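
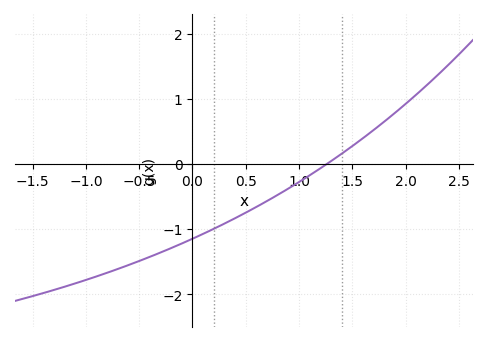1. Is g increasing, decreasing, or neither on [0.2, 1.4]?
increasing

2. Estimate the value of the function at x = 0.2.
-1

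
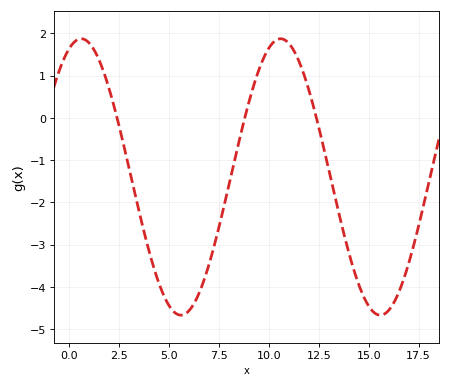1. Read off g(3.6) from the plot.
-2.4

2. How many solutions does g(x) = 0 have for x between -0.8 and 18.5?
3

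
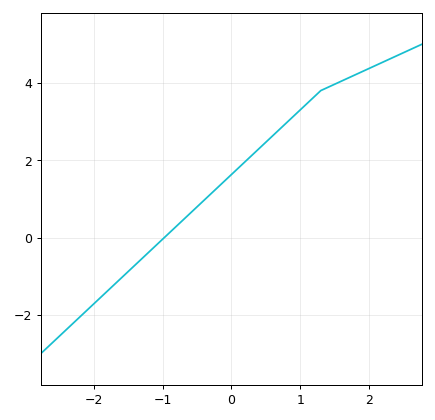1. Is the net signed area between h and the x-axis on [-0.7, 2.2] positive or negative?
positive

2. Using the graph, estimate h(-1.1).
-0.199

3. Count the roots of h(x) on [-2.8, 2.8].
1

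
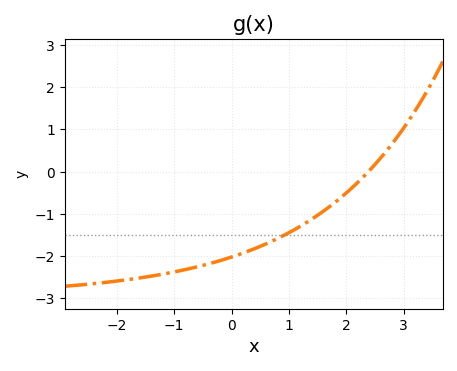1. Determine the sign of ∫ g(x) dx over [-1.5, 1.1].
negative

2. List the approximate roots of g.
2.39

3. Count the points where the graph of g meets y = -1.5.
1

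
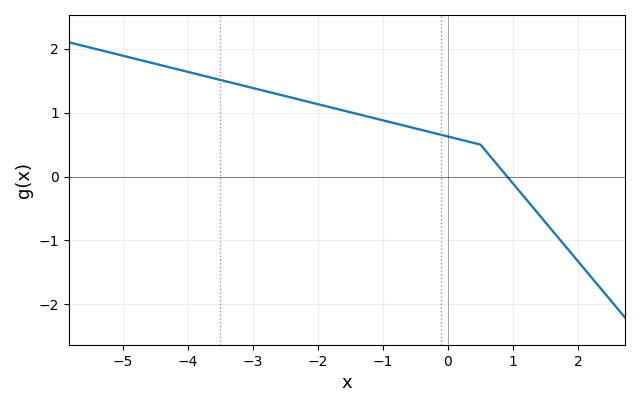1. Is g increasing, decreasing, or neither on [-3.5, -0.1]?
decreasing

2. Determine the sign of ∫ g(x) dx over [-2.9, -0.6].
positive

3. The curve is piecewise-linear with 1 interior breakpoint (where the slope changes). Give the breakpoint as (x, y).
(0.5, 0.5)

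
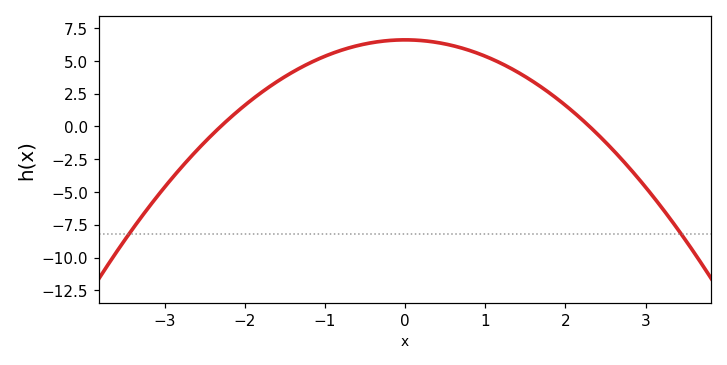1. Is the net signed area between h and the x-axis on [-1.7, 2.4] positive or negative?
positive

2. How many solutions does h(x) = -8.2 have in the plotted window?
2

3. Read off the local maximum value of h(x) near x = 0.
6.5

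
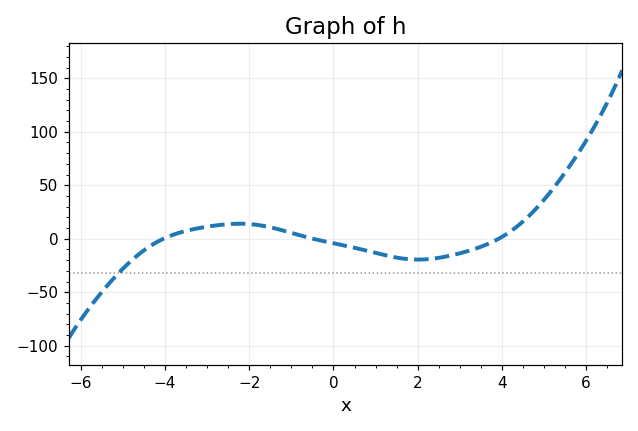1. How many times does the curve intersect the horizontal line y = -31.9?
1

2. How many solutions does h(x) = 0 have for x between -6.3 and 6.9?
3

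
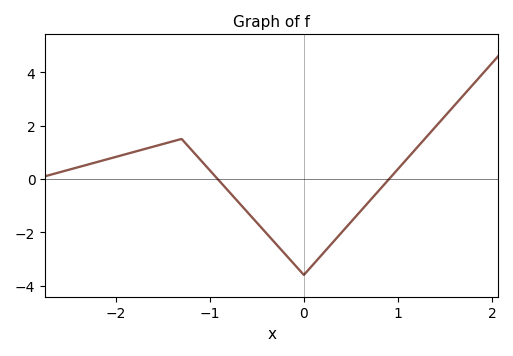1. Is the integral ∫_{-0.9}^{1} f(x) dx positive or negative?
negative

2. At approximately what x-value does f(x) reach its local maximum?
-1.3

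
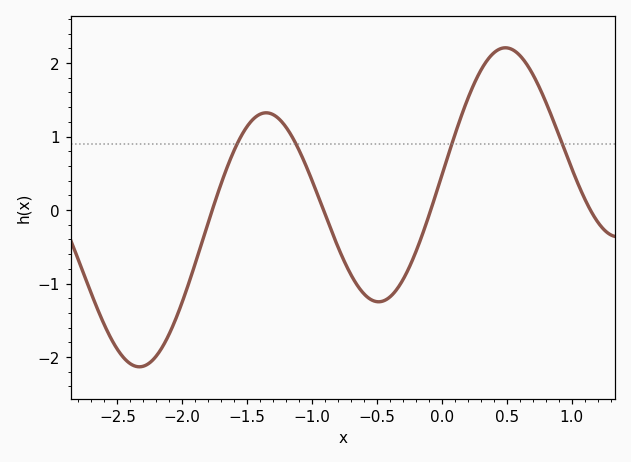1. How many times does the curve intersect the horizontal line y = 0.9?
4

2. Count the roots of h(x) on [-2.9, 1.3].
4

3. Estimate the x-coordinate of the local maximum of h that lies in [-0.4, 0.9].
0.5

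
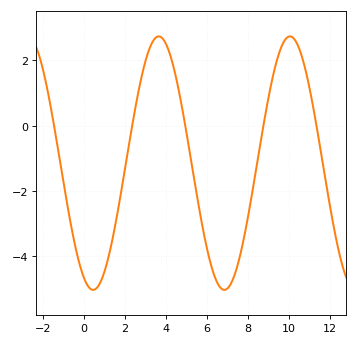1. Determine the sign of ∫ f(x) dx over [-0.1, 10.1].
negative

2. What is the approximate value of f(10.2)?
2.71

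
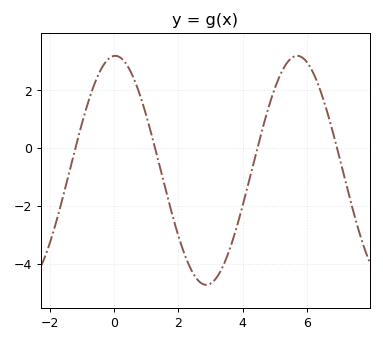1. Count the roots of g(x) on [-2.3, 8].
4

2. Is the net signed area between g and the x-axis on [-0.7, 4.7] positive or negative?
negative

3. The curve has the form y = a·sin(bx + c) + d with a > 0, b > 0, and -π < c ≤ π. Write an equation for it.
y = 3.97sin(1.1x + 1.5) - 0.77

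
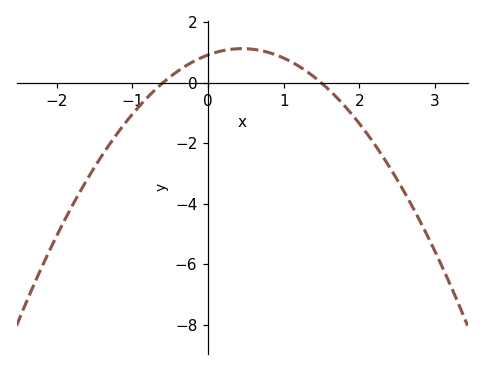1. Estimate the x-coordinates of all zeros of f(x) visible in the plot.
-0.6, 1.5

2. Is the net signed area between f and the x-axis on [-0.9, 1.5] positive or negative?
positive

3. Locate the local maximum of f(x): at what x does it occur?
0.4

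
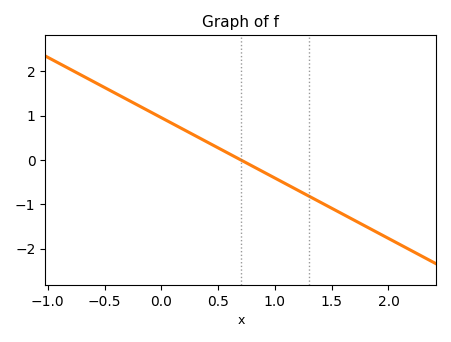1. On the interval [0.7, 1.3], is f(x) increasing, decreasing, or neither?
decreasing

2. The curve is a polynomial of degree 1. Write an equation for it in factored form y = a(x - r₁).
y = -1.36(x - 0.7)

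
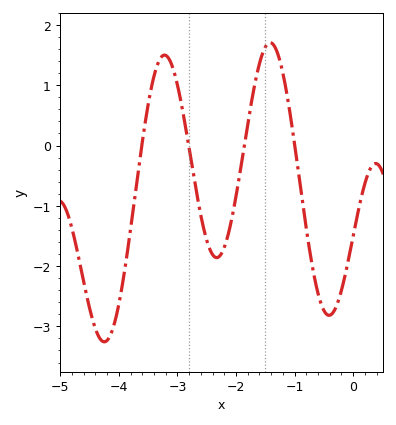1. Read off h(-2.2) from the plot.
-1.7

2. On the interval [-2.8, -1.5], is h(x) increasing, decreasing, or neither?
neither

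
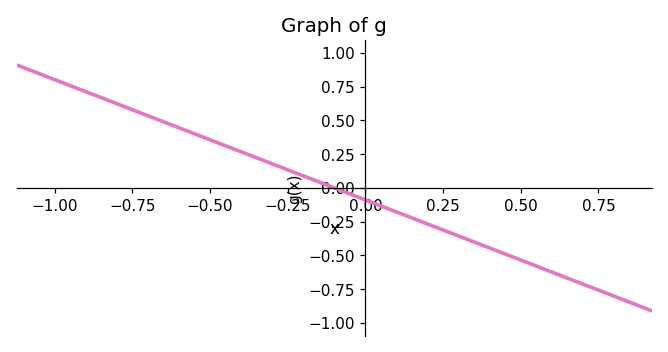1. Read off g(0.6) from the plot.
-0.623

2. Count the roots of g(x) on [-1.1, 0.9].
1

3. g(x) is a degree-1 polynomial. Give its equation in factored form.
y = -0.89(x + 0.1)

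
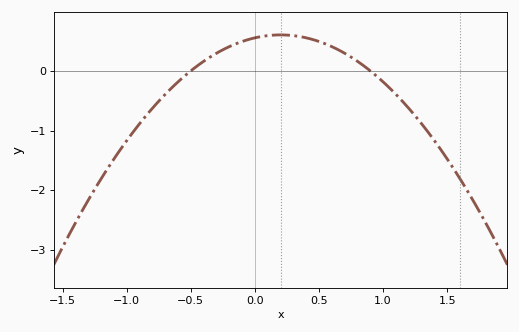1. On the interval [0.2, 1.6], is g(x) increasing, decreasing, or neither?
decreasing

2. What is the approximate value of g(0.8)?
0.16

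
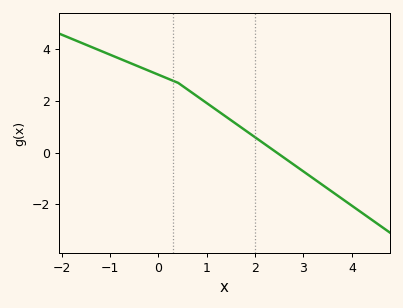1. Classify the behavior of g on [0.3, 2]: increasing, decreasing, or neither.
decreasing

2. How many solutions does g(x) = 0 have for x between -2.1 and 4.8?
1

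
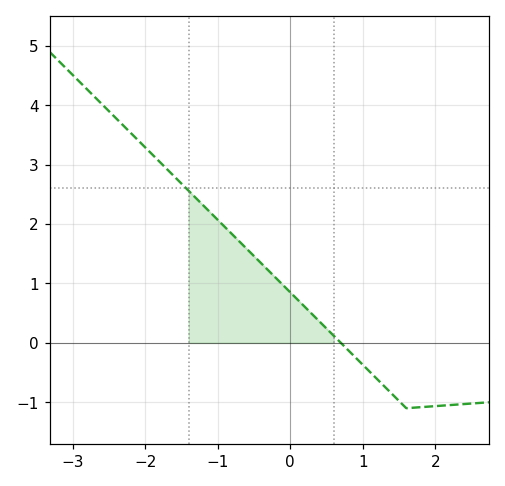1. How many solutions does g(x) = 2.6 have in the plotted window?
1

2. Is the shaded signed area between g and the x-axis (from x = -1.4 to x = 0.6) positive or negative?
positive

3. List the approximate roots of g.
0.7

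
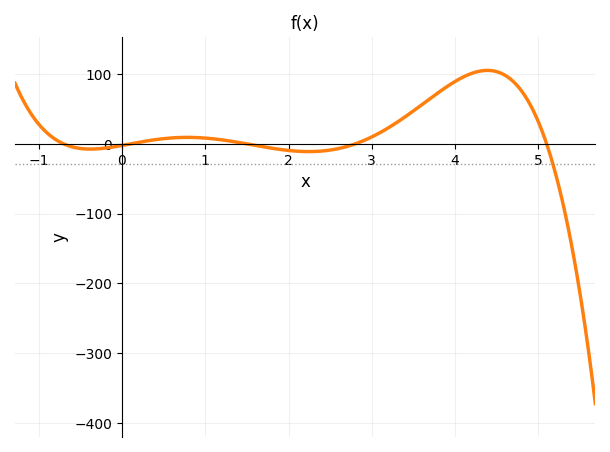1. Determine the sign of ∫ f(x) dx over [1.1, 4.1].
positive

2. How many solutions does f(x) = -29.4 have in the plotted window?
1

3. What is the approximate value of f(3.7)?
65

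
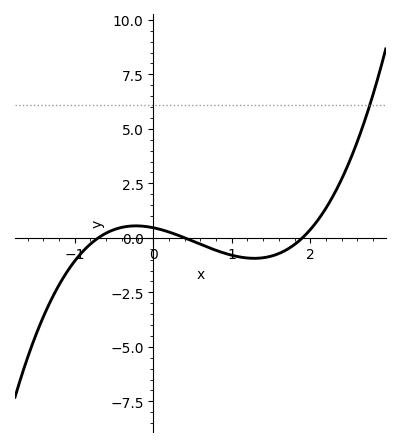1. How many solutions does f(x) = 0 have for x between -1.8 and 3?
3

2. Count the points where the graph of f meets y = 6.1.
1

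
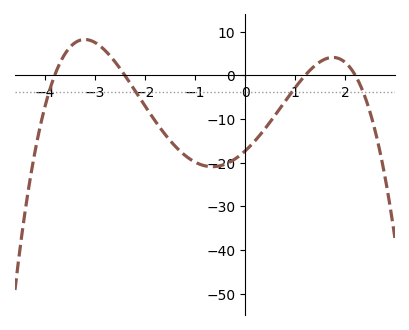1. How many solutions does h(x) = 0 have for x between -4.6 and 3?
4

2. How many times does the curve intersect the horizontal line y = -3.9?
4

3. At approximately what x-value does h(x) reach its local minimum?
-0.6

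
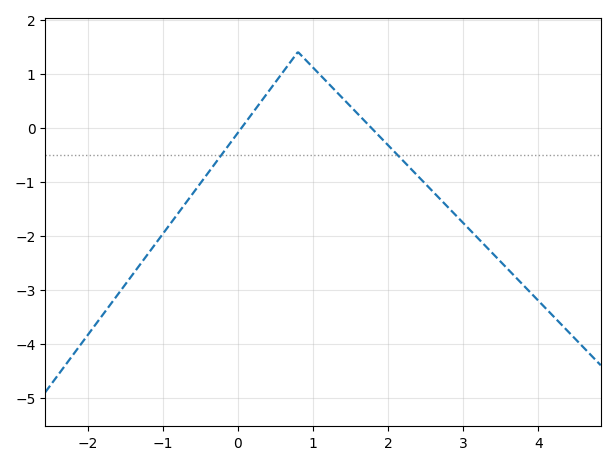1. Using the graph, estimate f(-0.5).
-1.03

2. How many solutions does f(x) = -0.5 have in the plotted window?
2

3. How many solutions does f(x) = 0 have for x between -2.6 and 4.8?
2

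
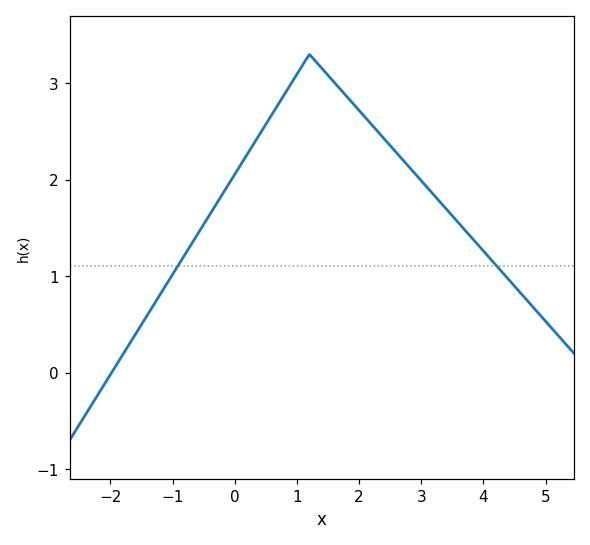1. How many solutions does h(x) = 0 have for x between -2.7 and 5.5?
1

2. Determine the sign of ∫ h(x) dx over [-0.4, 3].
positive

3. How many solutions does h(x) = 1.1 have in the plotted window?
2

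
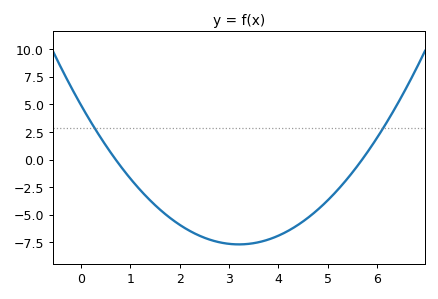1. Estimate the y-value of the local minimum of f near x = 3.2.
-7.5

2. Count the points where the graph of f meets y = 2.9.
2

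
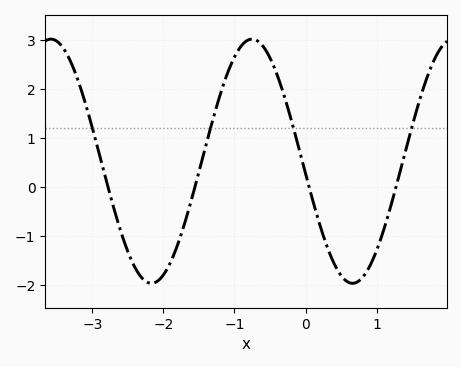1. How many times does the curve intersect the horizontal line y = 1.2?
4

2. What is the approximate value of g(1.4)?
0.7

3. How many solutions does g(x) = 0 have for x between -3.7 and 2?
4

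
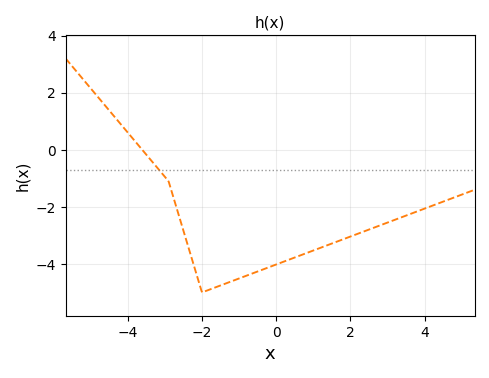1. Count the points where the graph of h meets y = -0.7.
1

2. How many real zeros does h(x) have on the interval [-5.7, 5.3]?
1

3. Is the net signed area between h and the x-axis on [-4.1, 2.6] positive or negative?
negative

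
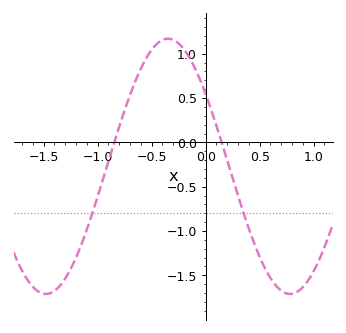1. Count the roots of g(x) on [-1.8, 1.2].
2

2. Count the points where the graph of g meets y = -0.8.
2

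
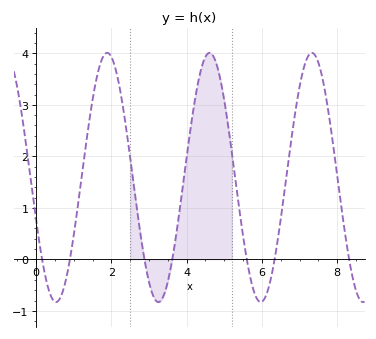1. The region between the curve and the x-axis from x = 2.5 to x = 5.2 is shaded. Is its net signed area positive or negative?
positive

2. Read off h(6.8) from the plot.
2.4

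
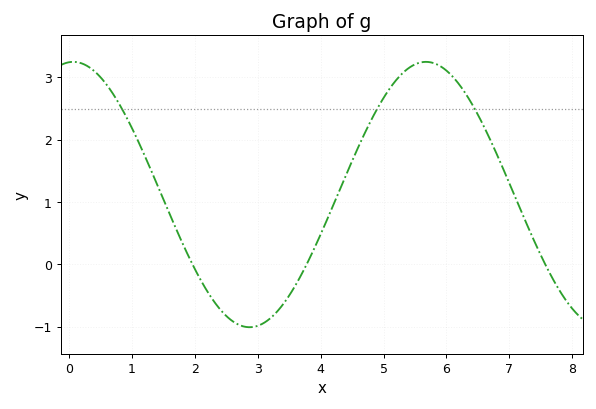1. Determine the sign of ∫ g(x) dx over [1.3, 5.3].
positive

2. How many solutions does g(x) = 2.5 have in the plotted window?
3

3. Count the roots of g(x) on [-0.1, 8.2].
3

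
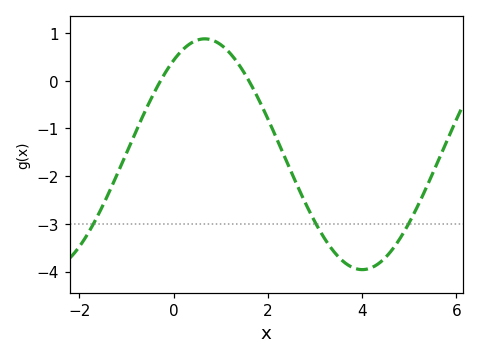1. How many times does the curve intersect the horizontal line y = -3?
3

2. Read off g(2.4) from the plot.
-1.7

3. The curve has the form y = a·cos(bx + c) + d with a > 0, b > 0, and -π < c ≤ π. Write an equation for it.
y = 2.42cos(0.94x - 0.62) - 1.54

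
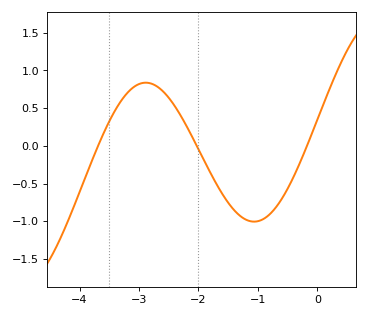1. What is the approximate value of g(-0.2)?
-0.05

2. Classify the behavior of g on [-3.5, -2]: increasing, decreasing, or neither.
neither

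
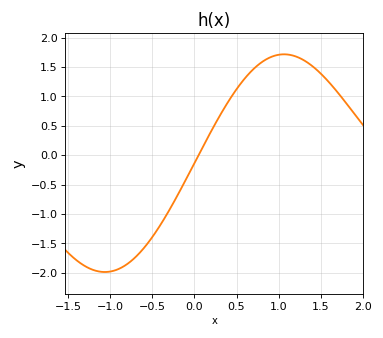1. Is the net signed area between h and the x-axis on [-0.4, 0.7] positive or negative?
positive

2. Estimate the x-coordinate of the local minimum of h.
-1.06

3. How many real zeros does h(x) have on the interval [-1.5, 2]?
1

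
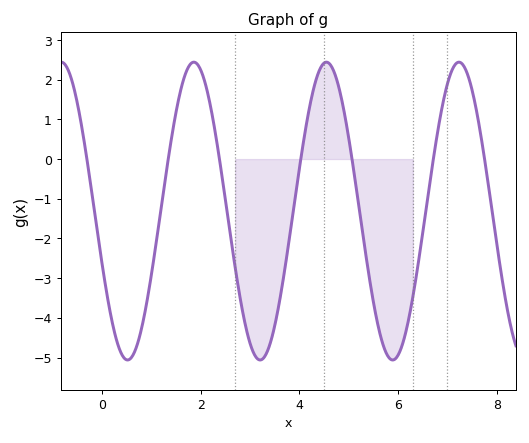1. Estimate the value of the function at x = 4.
-0.249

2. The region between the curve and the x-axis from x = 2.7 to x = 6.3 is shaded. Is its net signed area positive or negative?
negative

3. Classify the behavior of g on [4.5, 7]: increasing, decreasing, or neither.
neither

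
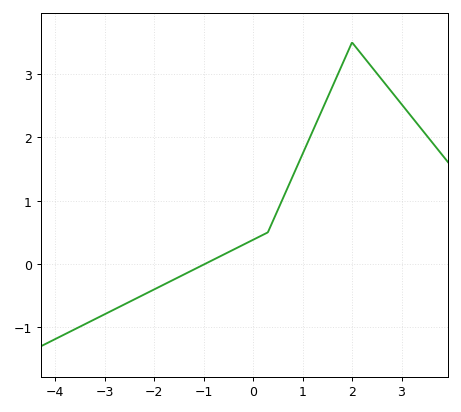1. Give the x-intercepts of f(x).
-1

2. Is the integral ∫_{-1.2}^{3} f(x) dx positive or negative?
positive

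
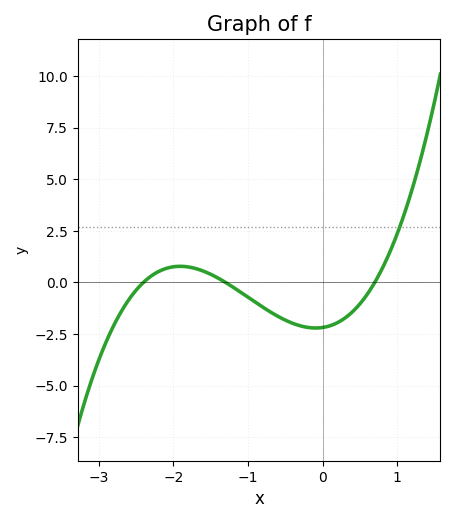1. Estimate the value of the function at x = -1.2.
-0.2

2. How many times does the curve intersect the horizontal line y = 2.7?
1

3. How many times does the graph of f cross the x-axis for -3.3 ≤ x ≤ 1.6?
3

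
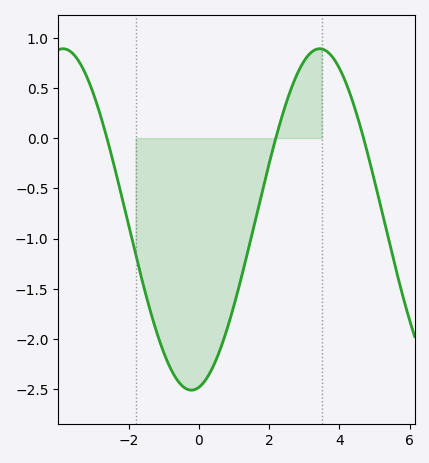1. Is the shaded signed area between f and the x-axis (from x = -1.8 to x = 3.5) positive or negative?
negative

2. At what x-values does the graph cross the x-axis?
-2.6, 2.2, 4.6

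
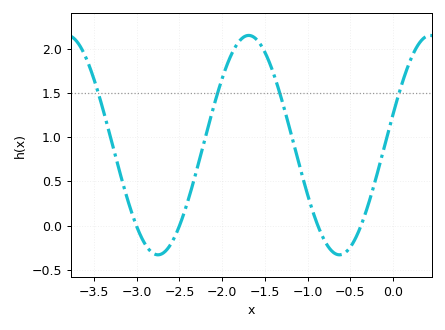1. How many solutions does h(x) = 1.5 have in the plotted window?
4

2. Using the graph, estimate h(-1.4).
1.72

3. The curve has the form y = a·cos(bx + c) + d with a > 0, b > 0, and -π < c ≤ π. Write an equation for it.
y = 1.24cos(2.96x - 1.28) + 0.91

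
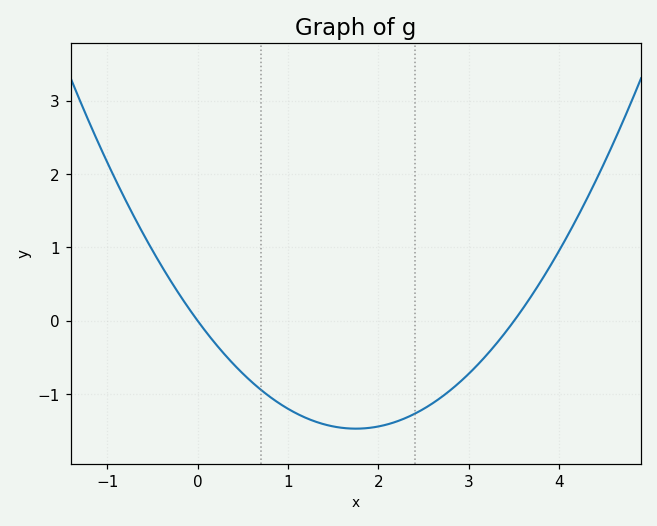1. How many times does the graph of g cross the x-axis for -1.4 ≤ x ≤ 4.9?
2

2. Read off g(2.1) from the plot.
-1.41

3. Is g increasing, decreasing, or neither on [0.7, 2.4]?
neither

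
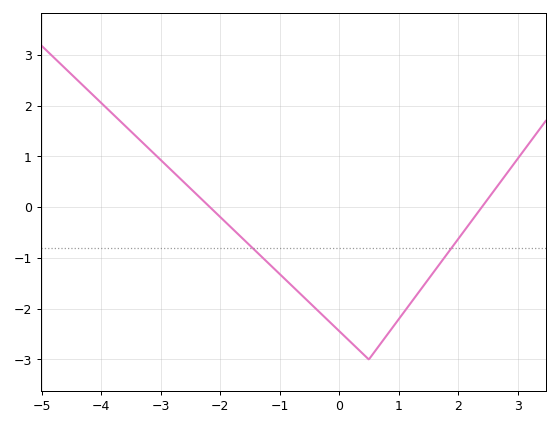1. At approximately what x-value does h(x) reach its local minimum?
0.6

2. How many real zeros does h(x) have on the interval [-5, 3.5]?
2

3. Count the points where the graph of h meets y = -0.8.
2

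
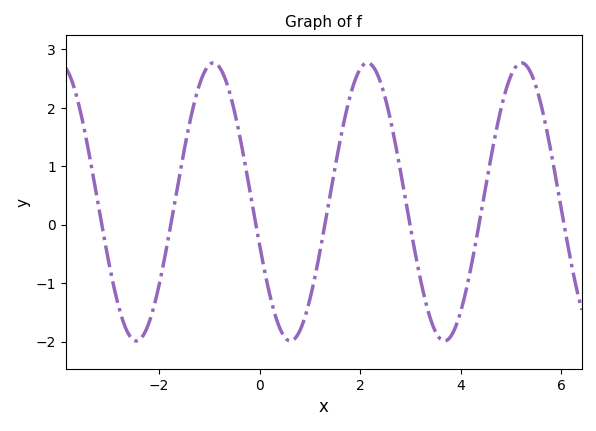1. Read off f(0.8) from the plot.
-1.81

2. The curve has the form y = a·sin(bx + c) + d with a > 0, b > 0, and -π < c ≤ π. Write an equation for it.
y = 2.38sin(2.05x - 2.82) + 0.39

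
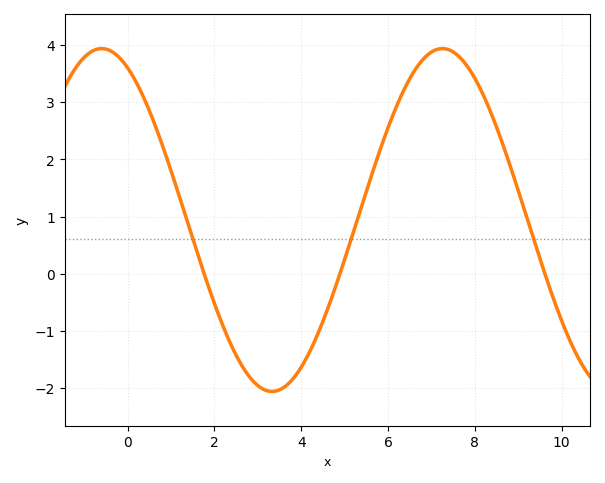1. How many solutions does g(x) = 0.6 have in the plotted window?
3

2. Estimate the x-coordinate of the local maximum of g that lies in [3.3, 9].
7.2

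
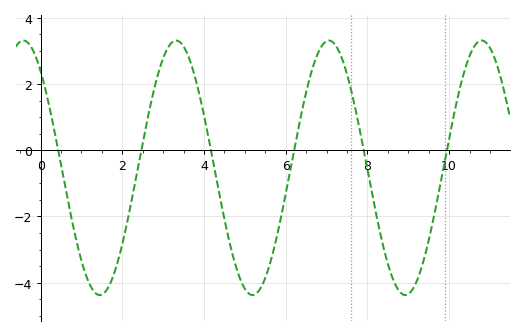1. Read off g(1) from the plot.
-3.4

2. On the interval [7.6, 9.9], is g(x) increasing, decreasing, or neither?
neither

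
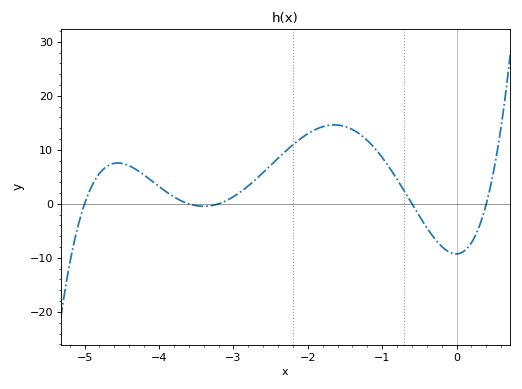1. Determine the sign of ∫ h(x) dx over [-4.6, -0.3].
positive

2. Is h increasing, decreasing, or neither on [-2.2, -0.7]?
neither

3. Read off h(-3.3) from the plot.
-0.341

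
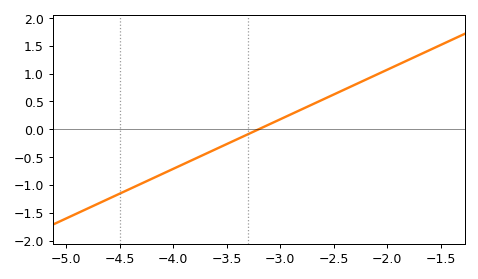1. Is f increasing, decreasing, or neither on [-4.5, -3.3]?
increasing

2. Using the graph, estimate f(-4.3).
-1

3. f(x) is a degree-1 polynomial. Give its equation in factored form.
y = 0.89(x + 3.2)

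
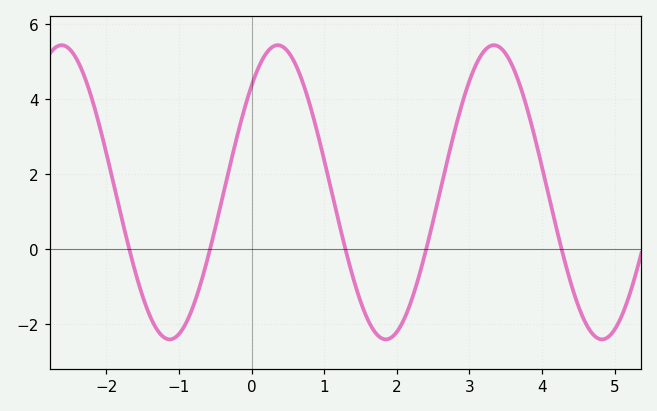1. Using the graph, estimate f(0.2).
5.21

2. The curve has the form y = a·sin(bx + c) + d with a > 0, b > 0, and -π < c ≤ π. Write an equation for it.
y = 3.92sin(2.11x + 0.812) + 1.51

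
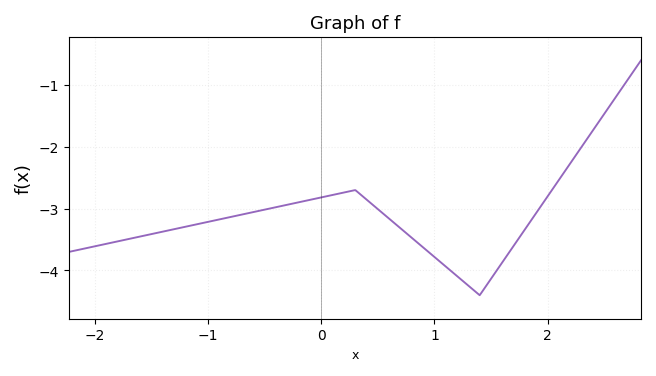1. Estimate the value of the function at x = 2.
-2.8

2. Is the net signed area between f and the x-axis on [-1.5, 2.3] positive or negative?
negative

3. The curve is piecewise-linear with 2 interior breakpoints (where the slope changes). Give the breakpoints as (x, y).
(0.3, -2.7); (1.4, -4.4)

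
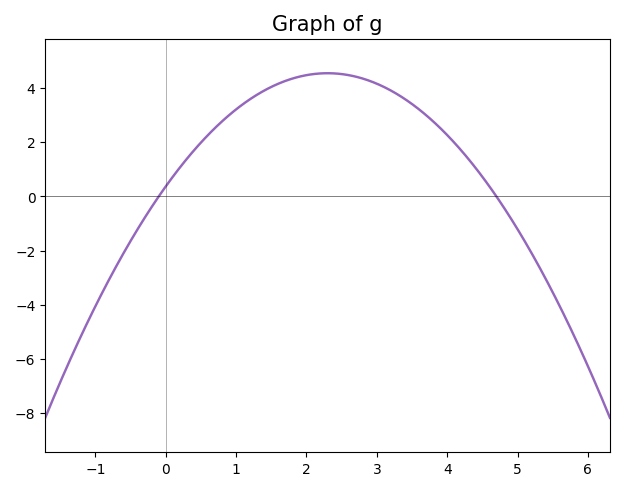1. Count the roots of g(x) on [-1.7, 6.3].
2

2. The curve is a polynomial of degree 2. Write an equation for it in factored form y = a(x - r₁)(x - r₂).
y = -0.79(x + 0.1)(x - 4.7)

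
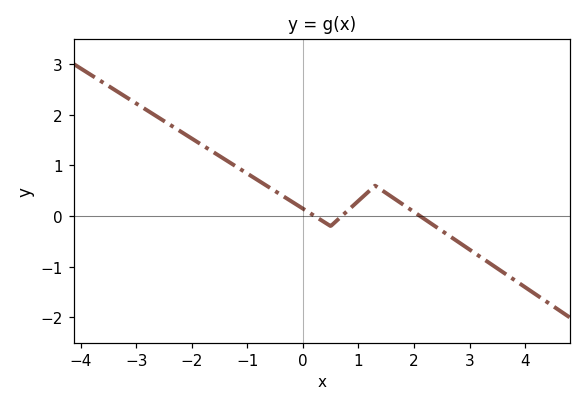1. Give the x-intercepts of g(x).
0.2, 0.8, 2.2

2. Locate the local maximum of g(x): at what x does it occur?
1.4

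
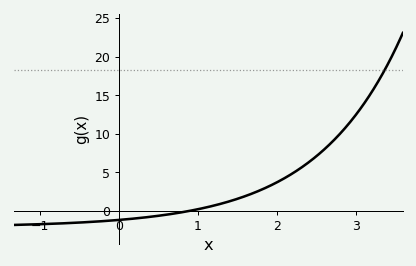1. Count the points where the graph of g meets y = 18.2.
1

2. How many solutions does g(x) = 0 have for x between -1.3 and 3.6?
1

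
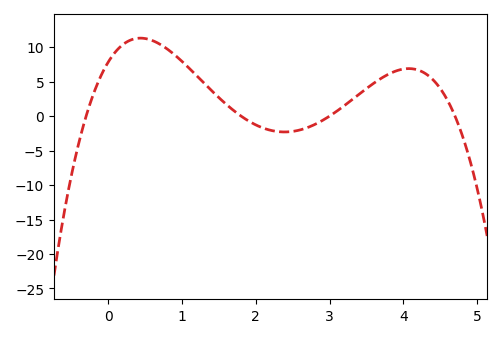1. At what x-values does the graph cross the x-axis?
-0.3, 1.8, 3, 4.7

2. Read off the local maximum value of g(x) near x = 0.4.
11.5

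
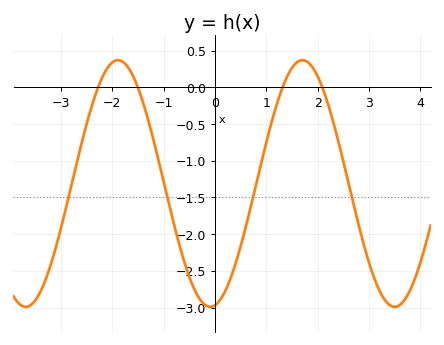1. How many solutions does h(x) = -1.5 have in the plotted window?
4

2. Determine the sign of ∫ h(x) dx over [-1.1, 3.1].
negative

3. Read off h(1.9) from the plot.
0.271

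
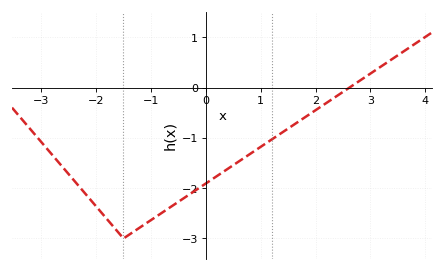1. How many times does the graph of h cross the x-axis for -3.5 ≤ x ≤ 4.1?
1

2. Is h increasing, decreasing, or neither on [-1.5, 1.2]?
increasing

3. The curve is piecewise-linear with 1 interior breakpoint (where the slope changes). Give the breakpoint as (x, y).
(-1.5, -3)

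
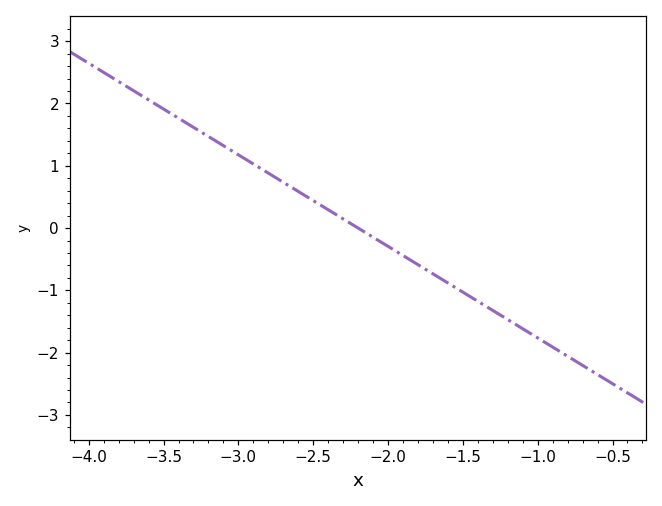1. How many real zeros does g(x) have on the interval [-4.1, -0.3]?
1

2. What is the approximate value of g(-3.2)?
1.47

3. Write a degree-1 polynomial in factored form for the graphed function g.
y = -1.47(x + 2.2)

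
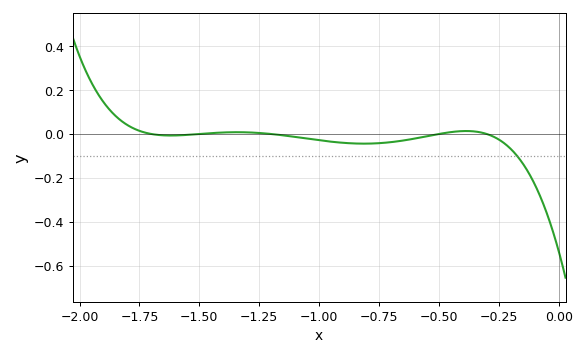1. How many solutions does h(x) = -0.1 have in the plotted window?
1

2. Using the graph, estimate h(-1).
-0.028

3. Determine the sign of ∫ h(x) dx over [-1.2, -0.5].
negative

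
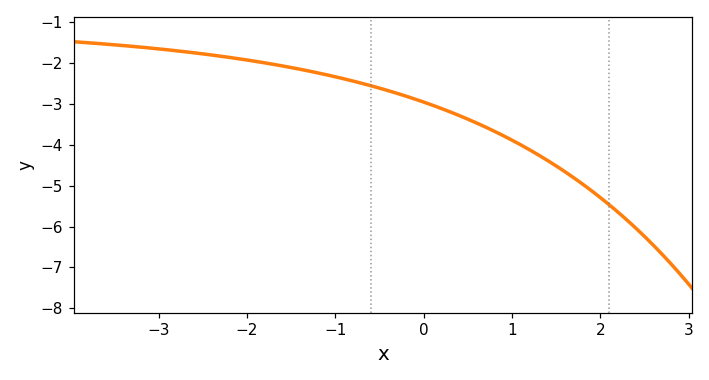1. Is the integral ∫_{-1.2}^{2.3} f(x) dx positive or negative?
negative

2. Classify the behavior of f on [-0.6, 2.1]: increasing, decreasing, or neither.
decreasing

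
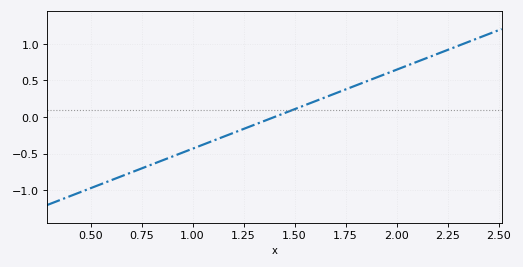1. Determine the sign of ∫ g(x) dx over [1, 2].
positive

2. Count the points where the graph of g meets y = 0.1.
1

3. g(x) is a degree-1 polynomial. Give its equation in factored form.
y = 1.08(x - 1.4)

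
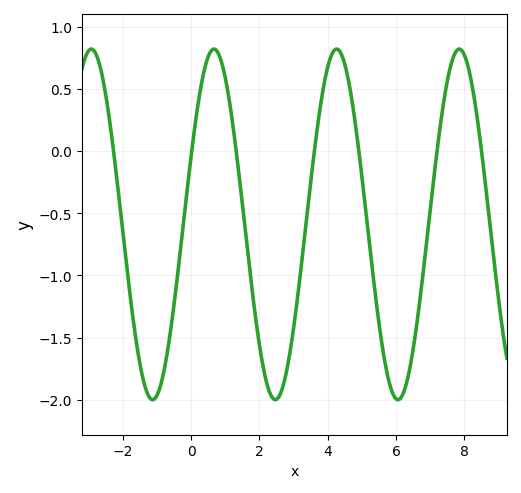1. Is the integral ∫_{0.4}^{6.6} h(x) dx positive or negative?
negative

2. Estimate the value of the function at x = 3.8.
0.4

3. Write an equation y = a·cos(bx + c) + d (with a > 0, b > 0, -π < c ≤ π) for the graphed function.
y = 1.41cos(1.8x - 1.2) - 0.59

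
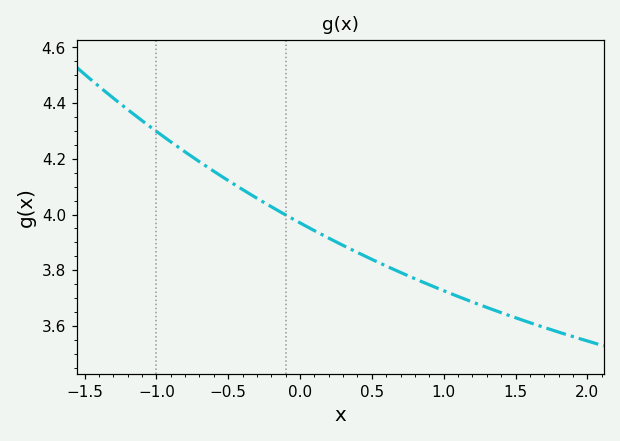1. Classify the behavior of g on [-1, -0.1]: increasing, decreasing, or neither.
decreasing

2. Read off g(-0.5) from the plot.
4.12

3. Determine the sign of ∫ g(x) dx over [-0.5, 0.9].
positive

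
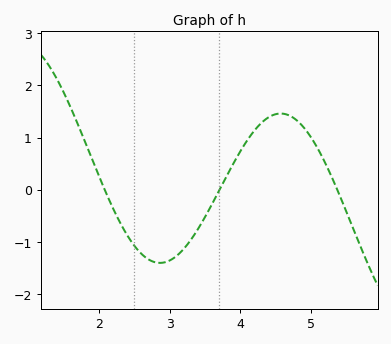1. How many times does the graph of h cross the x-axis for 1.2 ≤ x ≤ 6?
3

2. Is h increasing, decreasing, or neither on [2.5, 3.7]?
neither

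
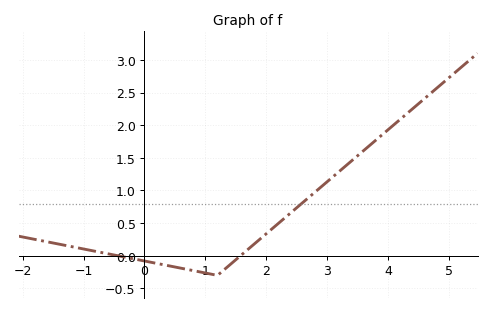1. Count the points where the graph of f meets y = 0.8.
1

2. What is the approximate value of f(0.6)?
-0.2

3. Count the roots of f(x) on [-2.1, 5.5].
2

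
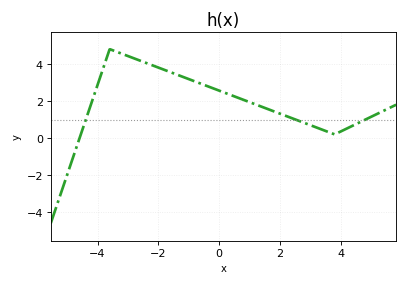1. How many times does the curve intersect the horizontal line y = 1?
3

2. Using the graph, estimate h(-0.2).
2.6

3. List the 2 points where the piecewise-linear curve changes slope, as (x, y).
(-3.6, 4.8); (3.8, 0.2)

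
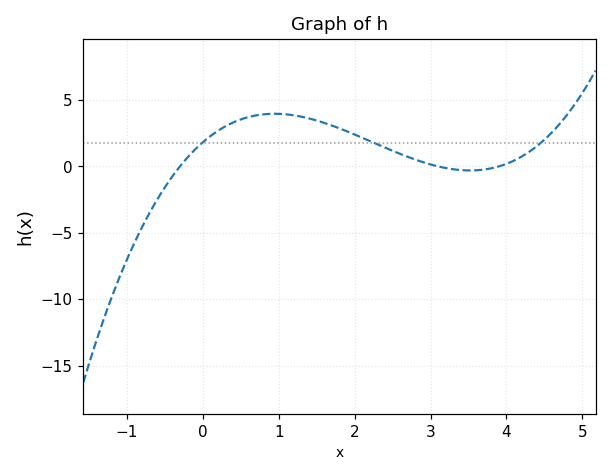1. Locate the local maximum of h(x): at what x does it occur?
0.9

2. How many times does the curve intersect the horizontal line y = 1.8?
3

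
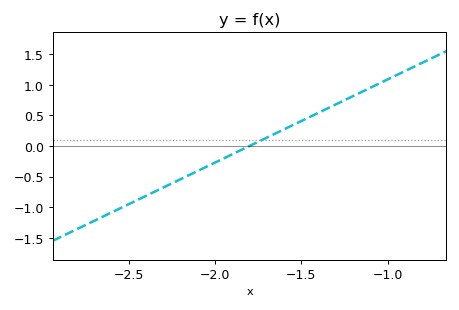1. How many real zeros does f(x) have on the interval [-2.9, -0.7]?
1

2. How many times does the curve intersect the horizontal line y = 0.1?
1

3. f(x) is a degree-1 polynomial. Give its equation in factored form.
y = 1.36(x + 1.8)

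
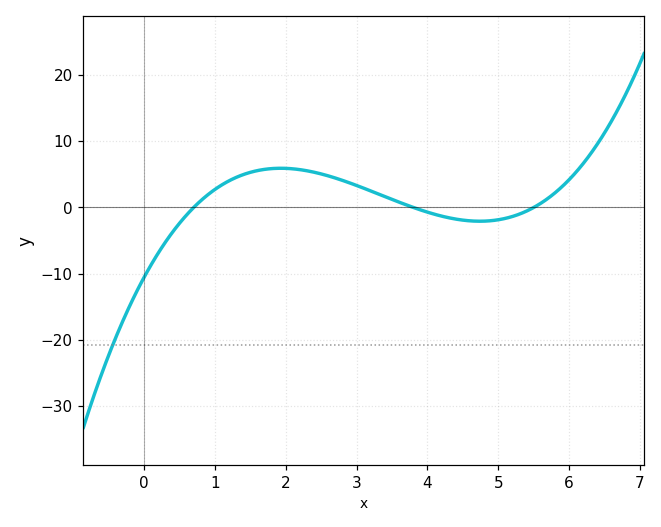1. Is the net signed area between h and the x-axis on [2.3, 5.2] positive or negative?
positive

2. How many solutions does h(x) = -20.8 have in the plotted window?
1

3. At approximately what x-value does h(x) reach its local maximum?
1.93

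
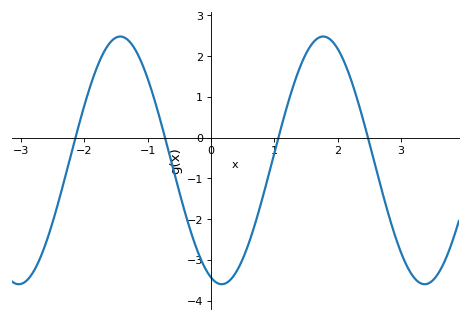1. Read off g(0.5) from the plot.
-3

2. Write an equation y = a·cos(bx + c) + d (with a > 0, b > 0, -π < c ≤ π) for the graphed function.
y = 3.04cos(2x + 2.8) - 0.56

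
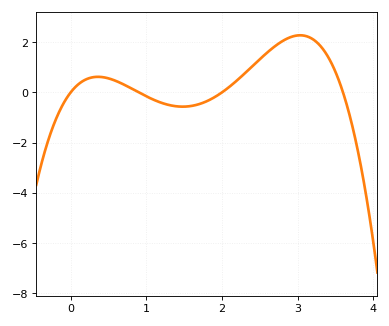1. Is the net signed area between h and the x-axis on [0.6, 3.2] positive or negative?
positive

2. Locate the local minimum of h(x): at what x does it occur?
1.48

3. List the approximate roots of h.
0, 0.9, 2, 3.6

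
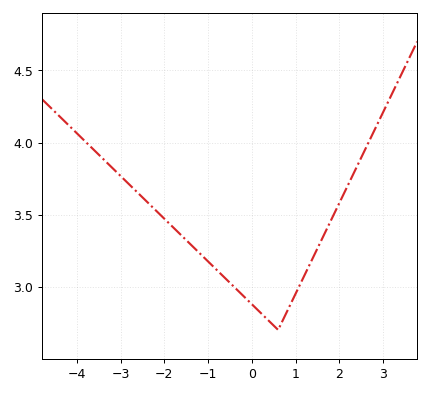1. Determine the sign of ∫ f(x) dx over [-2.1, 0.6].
positive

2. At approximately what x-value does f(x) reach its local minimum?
0.6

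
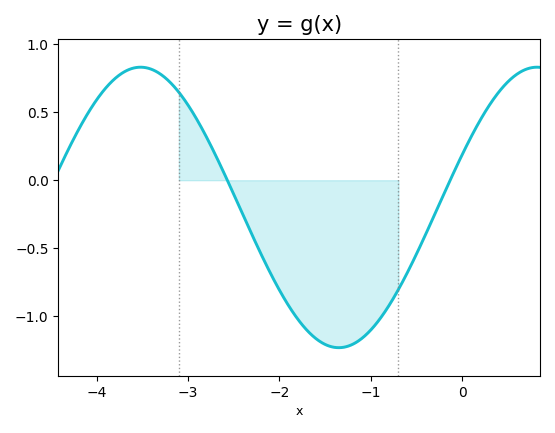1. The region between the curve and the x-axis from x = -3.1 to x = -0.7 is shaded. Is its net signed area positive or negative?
negative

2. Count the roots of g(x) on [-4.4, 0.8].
2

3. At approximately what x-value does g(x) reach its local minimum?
-1.35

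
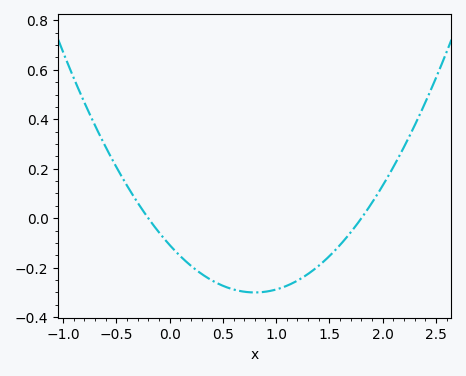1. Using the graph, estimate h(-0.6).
0.28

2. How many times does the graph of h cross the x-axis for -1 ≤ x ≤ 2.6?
2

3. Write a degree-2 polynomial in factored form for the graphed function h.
y = 0.3(x + 0.2)(x - 1.8)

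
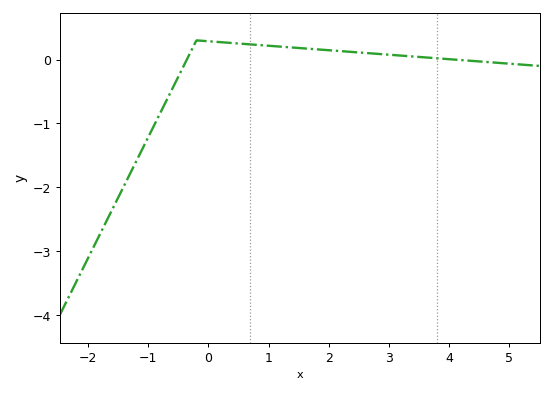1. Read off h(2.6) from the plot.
0.104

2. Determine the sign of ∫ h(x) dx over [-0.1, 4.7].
positive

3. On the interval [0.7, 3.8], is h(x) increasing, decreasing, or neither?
decreasing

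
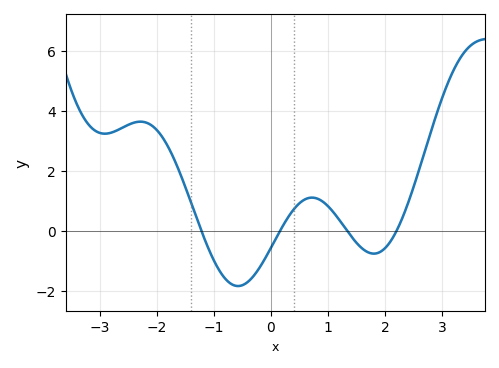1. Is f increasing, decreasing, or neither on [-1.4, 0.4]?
neither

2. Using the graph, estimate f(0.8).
1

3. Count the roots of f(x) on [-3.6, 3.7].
4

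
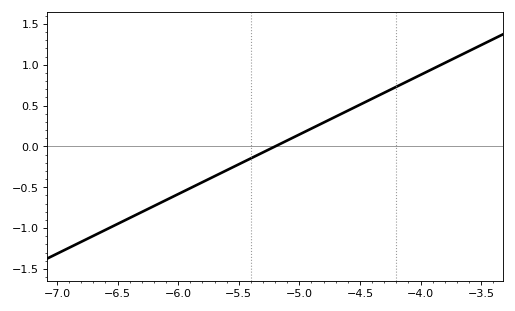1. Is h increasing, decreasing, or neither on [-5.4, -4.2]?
increasing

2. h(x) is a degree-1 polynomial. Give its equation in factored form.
y = 0.73(x + 5.2)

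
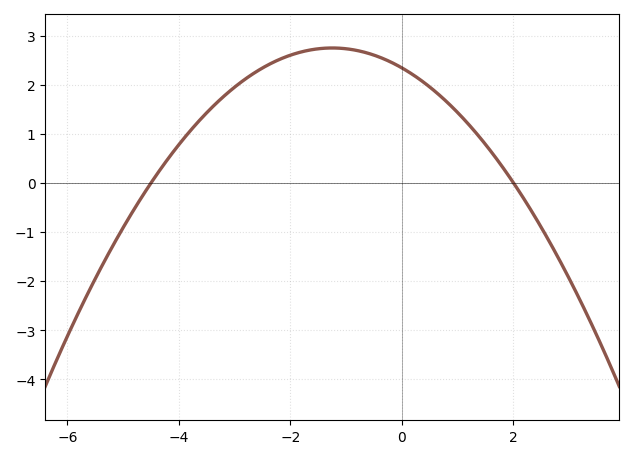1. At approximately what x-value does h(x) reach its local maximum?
-1.2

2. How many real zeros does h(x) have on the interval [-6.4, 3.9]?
2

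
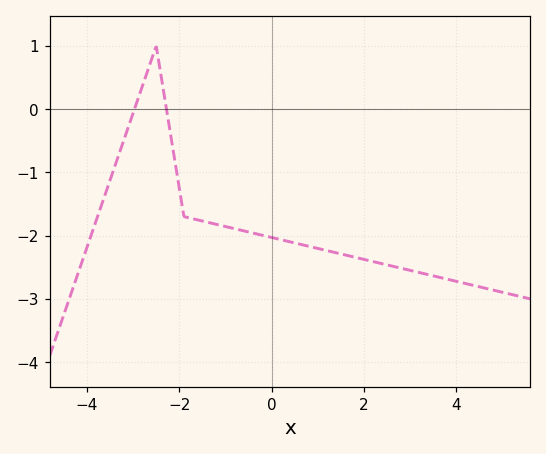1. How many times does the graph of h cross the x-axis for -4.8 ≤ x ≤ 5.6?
2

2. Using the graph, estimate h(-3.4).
-0.9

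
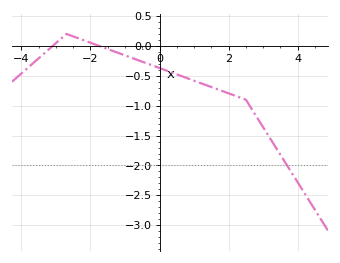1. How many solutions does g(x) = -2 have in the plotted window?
1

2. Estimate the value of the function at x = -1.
-0.16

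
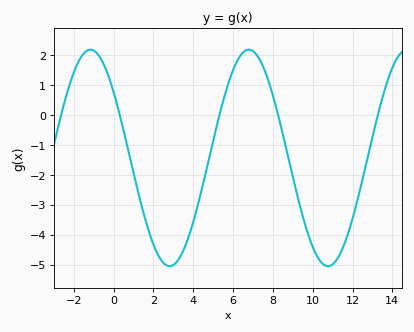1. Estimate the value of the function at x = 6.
1.5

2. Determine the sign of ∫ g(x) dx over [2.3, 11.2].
negative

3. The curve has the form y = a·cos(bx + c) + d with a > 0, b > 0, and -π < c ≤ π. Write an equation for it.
y = 3.62cos(0.79x + 0.92) - 1.43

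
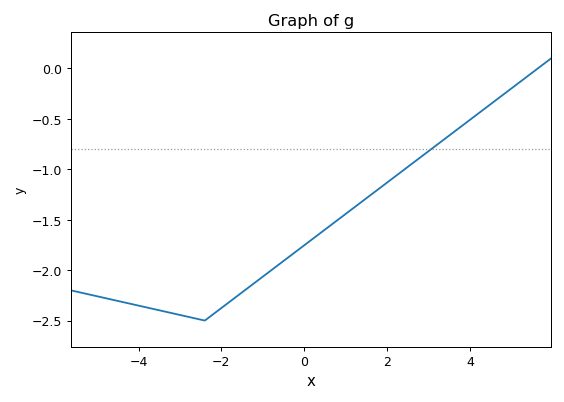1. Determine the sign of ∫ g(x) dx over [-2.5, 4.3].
negative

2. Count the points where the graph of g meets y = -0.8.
1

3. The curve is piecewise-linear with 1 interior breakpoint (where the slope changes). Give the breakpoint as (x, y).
(-2.4, -2.5)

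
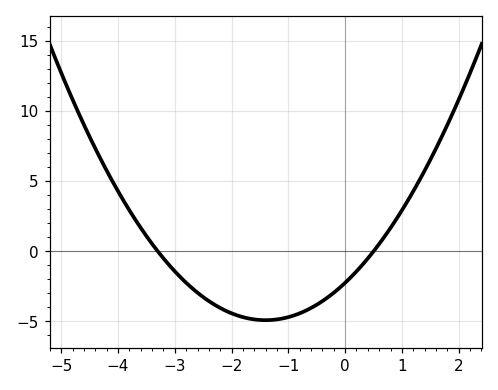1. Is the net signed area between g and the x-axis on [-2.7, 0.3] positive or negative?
negative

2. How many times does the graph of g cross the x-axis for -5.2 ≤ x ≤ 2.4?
2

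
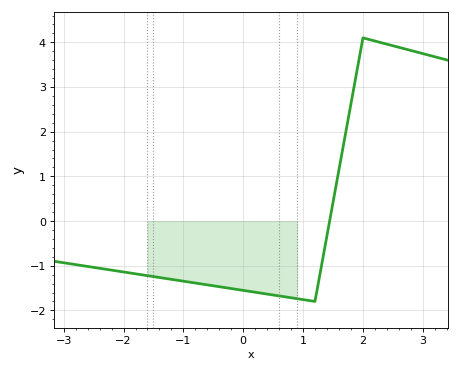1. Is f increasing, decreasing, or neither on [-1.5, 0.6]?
decreasing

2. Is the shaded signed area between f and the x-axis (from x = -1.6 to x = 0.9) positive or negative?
negative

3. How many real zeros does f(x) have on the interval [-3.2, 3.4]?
1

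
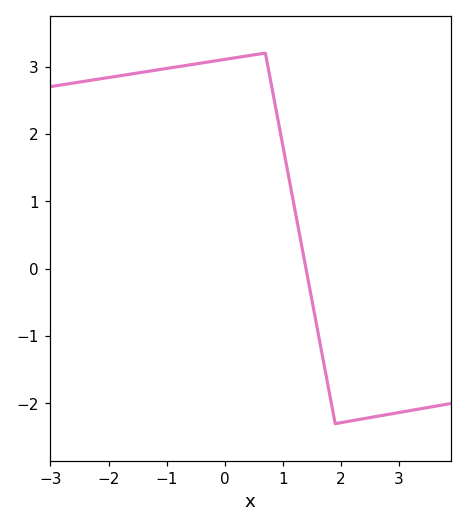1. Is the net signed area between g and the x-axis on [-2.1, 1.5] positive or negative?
positive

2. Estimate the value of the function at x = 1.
1.8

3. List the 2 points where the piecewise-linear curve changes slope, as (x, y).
(0.7, 3.2); (1.9, -2.3)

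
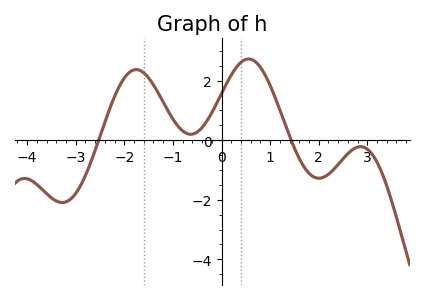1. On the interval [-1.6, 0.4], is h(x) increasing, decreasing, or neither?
neither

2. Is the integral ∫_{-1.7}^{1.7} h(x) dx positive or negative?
positive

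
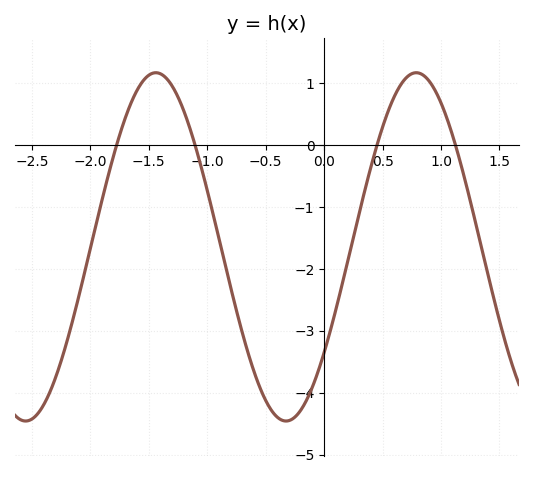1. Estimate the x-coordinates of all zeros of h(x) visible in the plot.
-1.77, -1.11, 0.454, 1.12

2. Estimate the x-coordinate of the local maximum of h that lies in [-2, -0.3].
-1.44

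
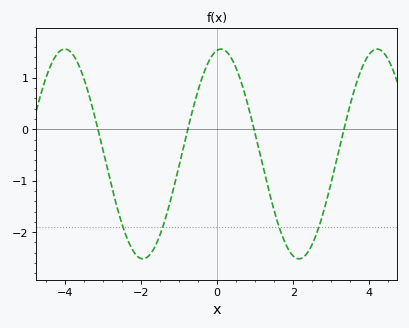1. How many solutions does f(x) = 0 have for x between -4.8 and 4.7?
4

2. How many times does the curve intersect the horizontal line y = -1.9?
4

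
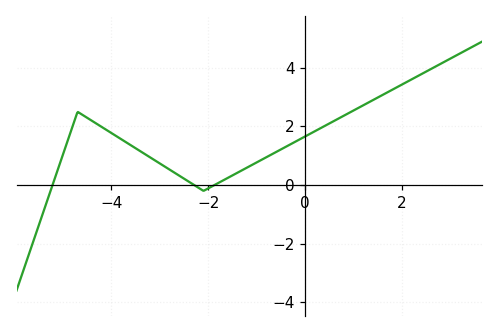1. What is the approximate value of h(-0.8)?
1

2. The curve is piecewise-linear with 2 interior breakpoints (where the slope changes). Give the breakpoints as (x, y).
(-4.7, 2.5); (-2.1, -0.2)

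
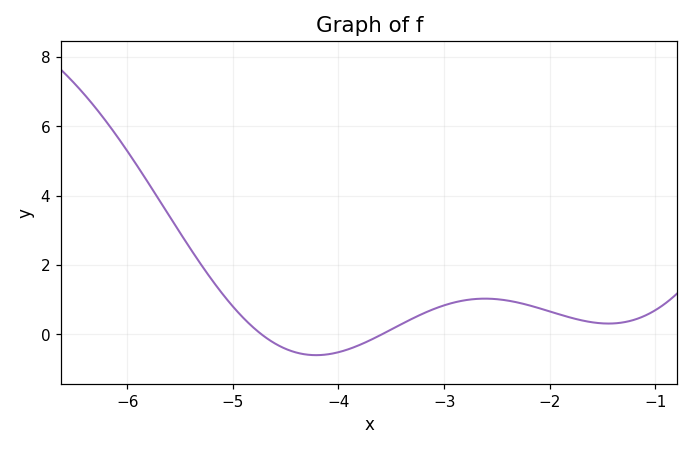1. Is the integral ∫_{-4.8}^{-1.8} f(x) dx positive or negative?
positive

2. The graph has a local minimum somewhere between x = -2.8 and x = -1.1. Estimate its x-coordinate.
-1.4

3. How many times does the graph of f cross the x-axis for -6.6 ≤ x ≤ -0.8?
2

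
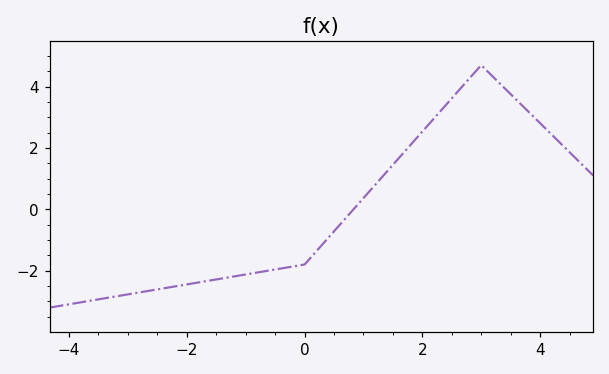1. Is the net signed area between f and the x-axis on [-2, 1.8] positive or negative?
negative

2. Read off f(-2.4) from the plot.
-2.6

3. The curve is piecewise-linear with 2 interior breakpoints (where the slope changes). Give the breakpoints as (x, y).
(0, -1.8); (3, 4.7)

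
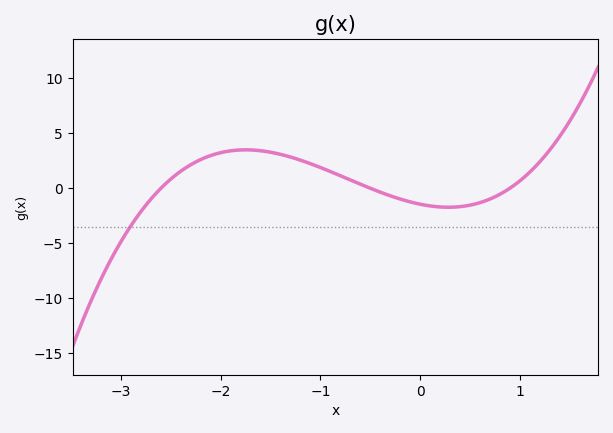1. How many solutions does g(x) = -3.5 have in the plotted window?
1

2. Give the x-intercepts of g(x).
-2.6, -0.5, 0.9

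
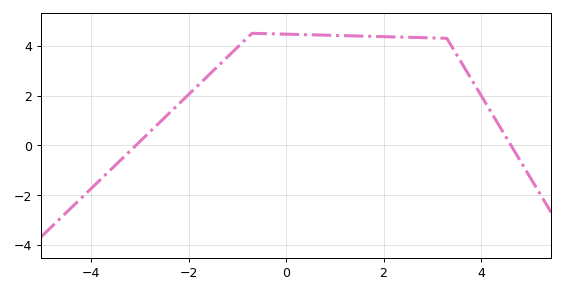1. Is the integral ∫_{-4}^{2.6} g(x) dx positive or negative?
positive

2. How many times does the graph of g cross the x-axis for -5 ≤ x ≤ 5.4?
2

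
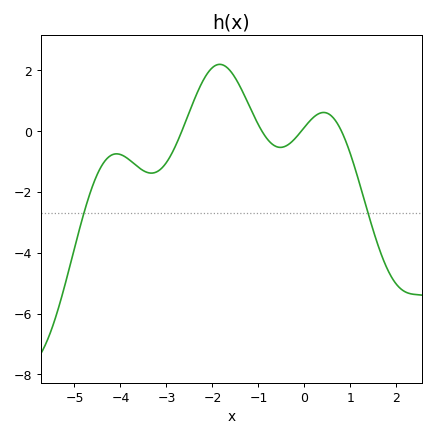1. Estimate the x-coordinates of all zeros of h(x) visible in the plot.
-2.66, -0.925, -0.066, 0.804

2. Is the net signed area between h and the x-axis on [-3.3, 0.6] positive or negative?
positive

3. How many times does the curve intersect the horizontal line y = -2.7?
2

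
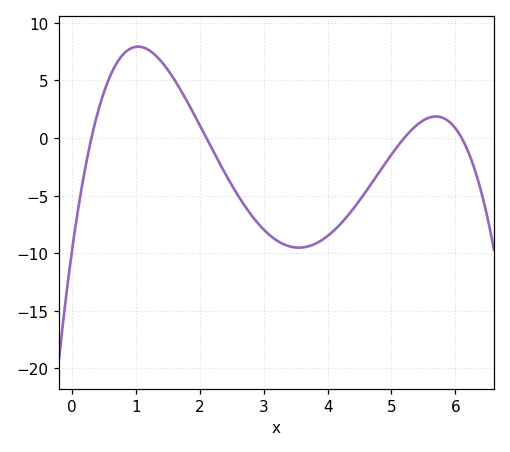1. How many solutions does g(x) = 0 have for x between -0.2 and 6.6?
4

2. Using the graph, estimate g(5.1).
-0.691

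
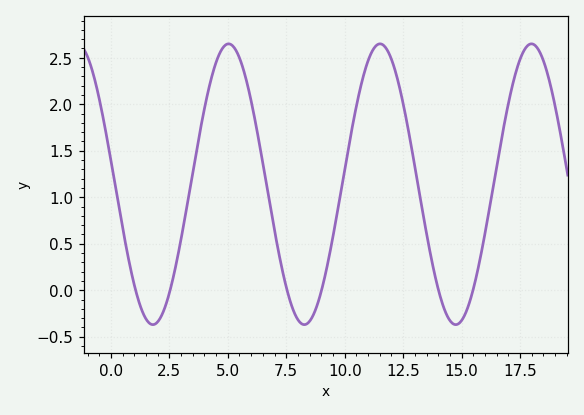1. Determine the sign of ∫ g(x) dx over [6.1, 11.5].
positive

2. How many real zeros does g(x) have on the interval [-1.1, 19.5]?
6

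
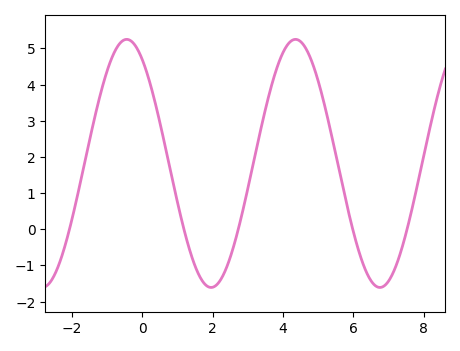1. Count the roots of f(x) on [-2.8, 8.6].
5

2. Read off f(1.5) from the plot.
-1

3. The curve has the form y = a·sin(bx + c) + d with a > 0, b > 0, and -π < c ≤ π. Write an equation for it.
y = 3.43sin(1.3x + 2.2) + 1.82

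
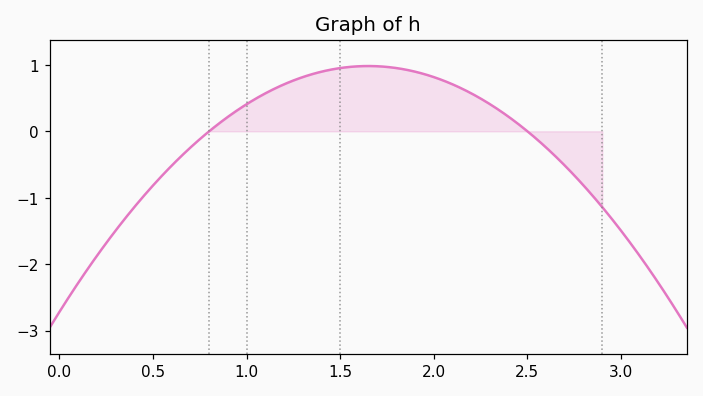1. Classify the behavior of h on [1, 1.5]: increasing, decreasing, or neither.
increasing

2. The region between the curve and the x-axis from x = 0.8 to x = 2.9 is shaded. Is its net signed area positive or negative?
positive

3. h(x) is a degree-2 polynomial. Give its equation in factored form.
y = -1.36(x - 0.8)(x - 2.5)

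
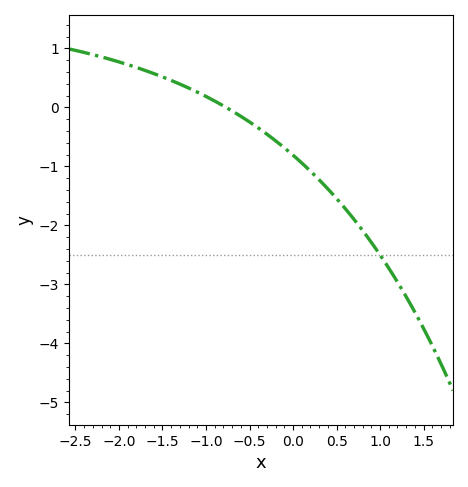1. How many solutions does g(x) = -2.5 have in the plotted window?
1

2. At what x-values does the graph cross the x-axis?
-0.769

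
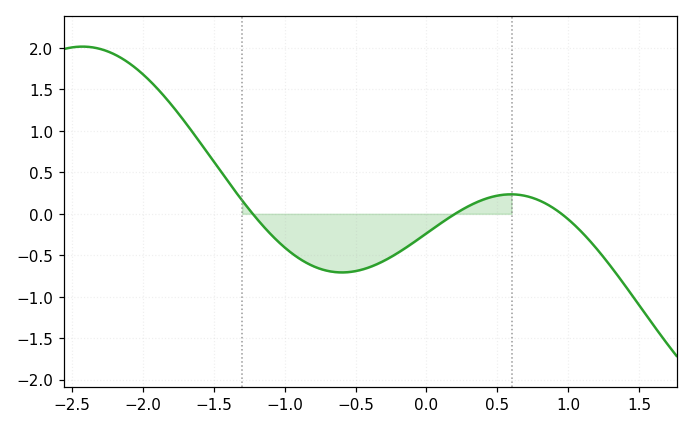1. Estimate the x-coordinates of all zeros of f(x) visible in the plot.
-1.22, 0.202, 0.952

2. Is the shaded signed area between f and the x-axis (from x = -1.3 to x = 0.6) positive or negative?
negative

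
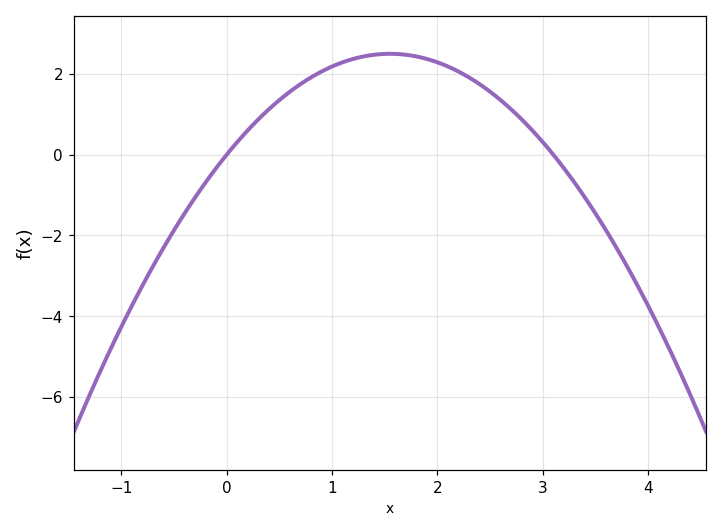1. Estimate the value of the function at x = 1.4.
2.4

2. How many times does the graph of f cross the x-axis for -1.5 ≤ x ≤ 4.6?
2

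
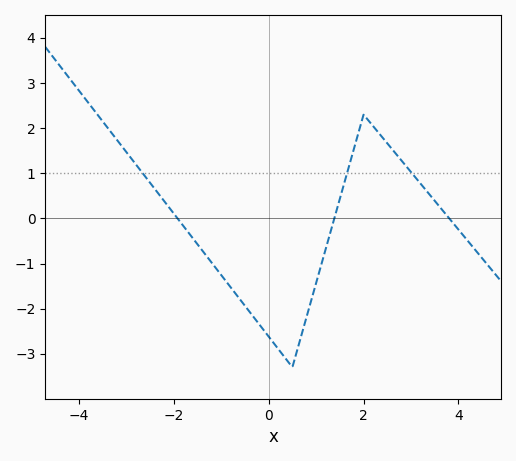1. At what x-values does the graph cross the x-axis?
-1.92, 1.38, 3.8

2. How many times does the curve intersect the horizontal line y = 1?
3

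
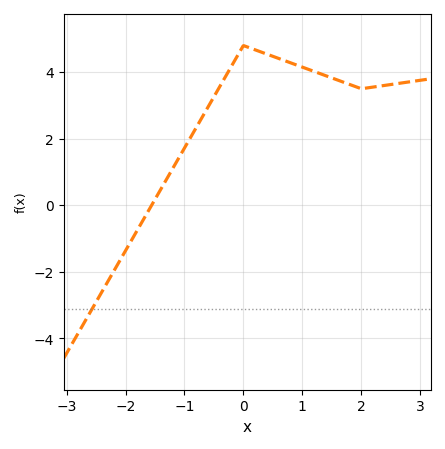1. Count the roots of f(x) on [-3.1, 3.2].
1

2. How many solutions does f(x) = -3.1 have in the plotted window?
1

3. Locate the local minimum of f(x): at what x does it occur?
2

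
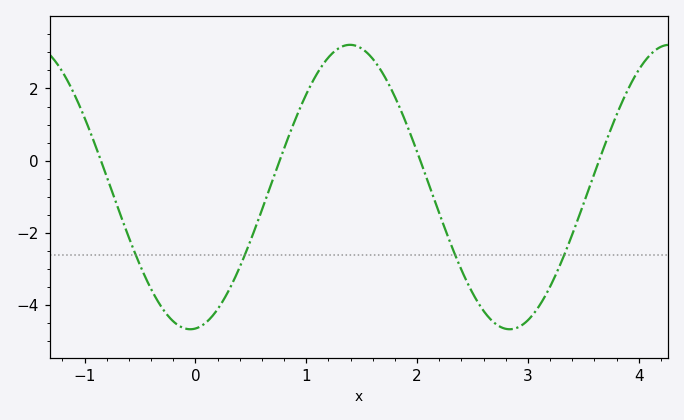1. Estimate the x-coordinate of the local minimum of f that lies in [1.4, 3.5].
2.8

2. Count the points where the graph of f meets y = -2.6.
4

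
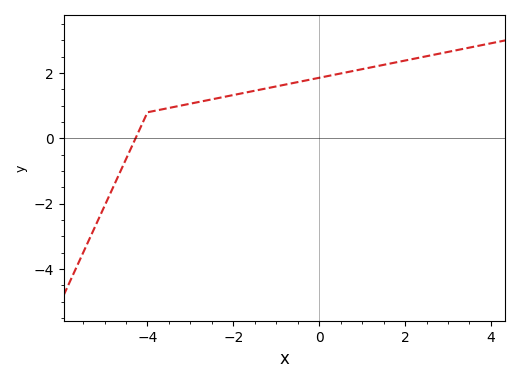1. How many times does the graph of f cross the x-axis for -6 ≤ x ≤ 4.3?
1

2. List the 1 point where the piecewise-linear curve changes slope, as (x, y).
(-4, 0.8)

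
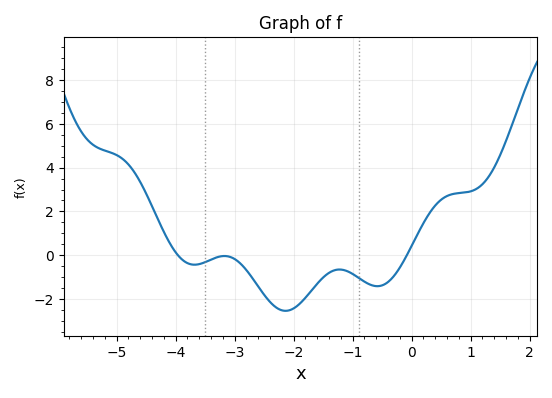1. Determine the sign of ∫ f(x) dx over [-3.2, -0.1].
negative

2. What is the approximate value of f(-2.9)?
-0.385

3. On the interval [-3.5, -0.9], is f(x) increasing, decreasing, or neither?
neither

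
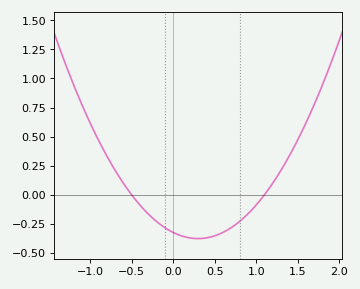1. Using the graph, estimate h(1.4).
0.336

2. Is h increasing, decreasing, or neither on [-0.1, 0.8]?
neither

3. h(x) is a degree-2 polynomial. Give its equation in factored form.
y = 0.59(x + 0.5)(x - 1.1)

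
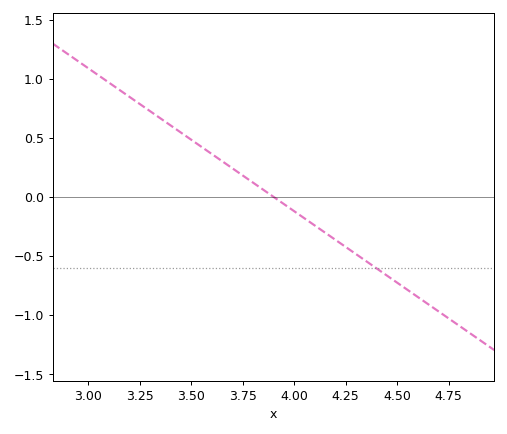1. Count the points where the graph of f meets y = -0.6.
1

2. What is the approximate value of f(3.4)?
0.605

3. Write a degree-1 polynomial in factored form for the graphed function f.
y = -1.21(x - 3.9)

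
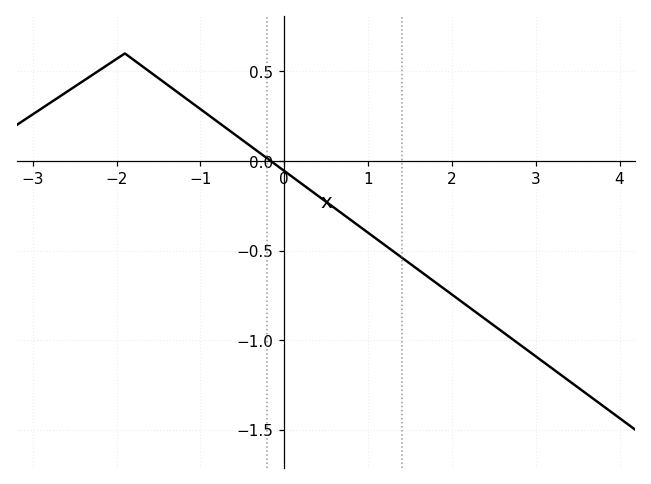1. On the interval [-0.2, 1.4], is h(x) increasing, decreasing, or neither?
decreasing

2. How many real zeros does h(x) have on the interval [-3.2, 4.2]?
1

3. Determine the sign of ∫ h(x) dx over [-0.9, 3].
negative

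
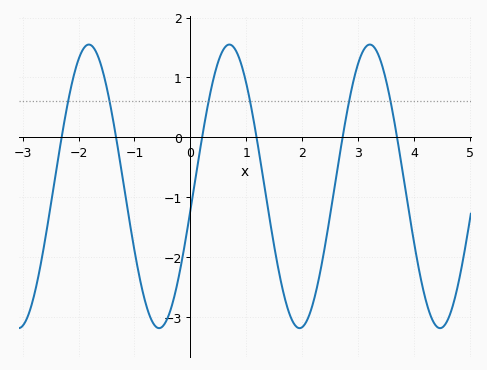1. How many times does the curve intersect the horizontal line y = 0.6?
6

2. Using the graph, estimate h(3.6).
0.511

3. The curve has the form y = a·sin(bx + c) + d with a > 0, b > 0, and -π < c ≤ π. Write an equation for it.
y = 2.37sin(2.5x - 0.172) - 0.82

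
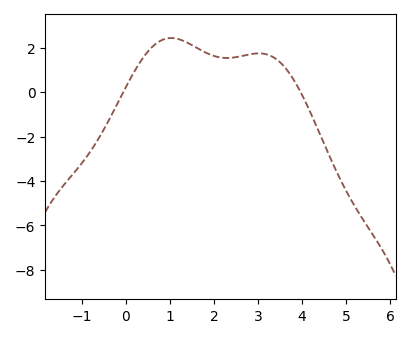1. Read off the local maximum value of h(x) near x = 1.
2.4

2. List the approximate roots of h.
0, 4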